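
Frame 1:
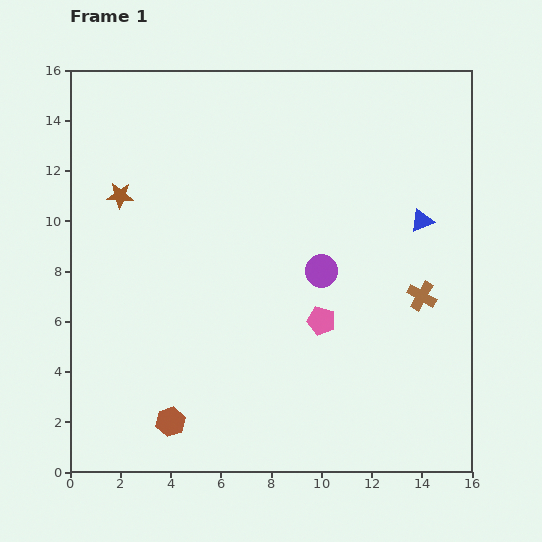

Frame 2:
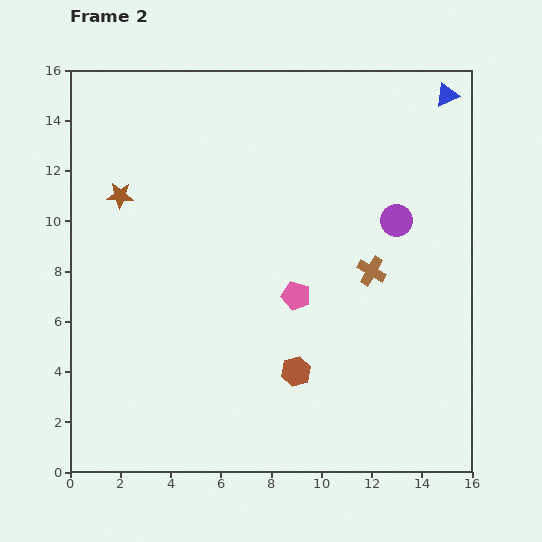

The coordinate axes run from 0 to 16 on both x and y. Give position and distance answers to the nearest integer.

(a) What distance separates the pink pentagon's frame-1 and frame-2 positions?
1

The pink pentagon moved from (10, 6) to (9, 7), a distance of √(1² + 1²) ≈ 1.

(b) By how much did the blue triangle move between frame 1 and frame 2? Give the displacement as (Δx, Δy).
(1, 5)

The blue triangle was at (14, 10) in frame 1 and (15, 15) in frame 2.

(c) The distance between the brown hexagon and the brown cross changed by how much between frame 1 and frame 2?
-6

Distance in frame 1: 11. Distance in frame 2: 5.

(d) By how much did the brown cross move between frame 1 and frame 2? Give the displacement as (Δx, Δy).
(-2, 1)

The brown cross was at (14, 7) in frame 1 and (12, 8) in frame 2.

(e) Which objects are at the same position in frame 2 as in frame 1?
the brown star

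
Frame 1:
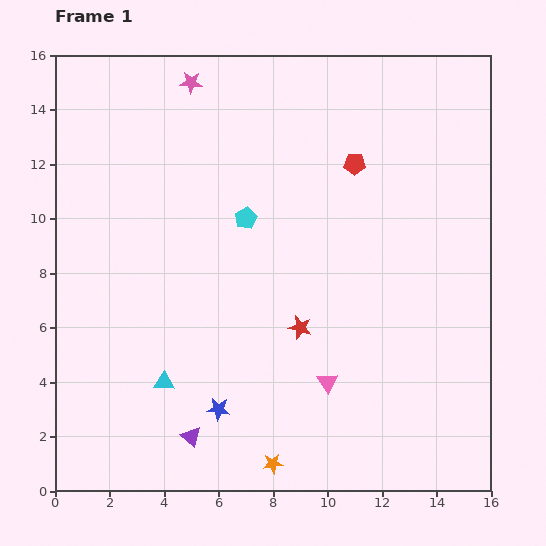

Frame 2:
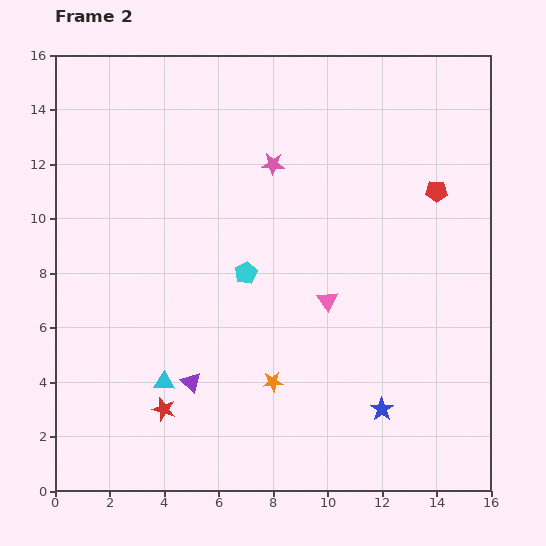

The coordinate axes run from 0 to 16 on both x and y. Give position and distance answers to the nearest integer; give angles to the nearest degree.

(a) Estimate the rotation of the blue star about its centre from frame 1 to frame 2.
29° clockwise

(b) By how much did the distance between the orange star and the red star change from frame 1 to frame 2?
-1

Distance in frame 1: 5. Distance in frame 2: 4.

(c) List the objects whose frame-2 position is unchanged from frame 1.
the cyan triangle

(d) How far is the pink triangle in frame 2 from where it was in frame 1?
3

The pink triangle moved from (10, 4) to (10, 7), a distance of √(0² + 3²) ≈ 3.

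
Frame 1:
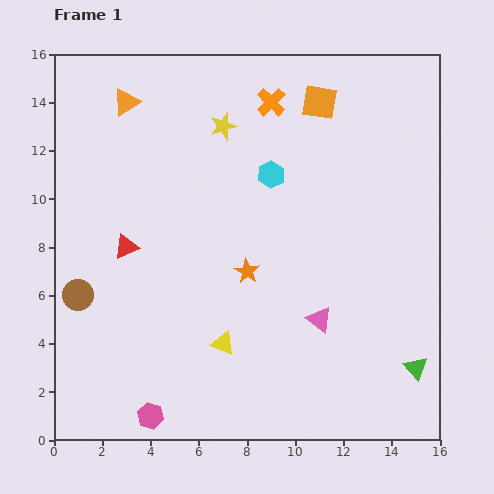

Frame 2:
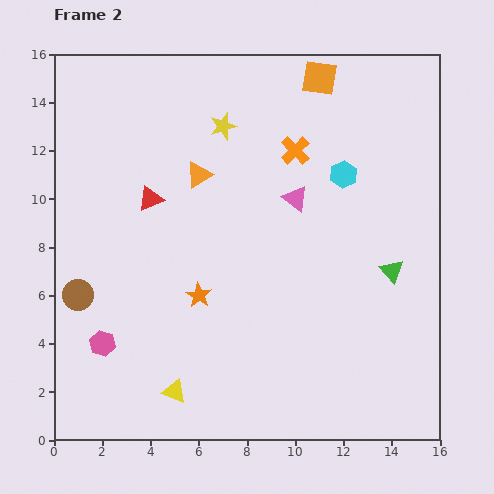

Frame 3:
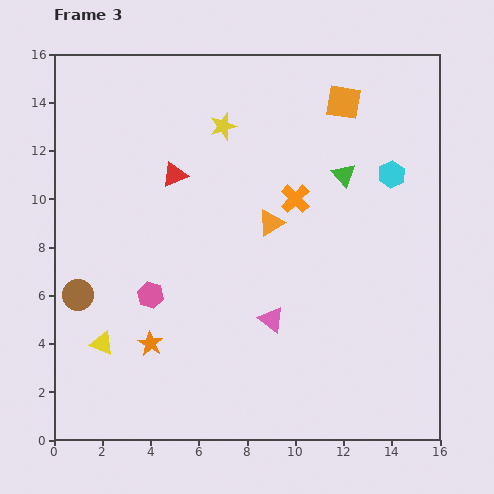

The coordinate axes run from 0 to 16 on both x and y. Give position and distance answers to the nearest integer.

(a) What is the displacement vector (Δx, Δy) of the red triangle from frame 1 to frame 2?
(1, 2)

The red triangle was at (3, 8) in frame 1 and (4, 10) in frame 2.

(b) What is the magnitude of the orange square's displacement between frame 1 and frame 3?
1

The orange square moved from (11, 14) to (12, 14), a distance of √(1² + 0²) ≈ 1.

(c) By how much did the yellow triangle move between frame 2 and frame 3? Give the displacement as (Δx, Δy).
(-3, 2)

The yellow triangle was at (5, 2) in frame 2 and (2, 4) in frame 3.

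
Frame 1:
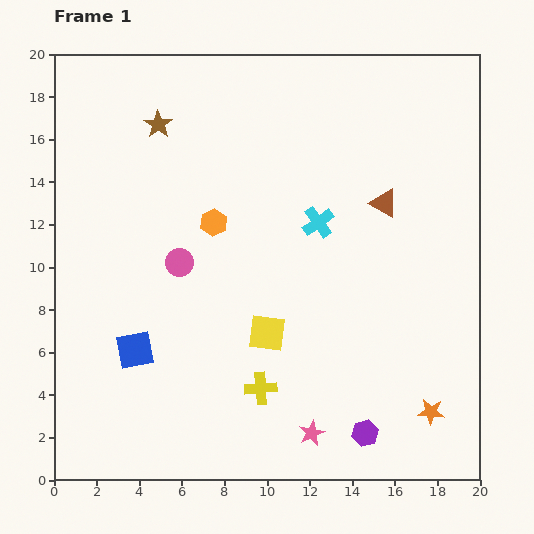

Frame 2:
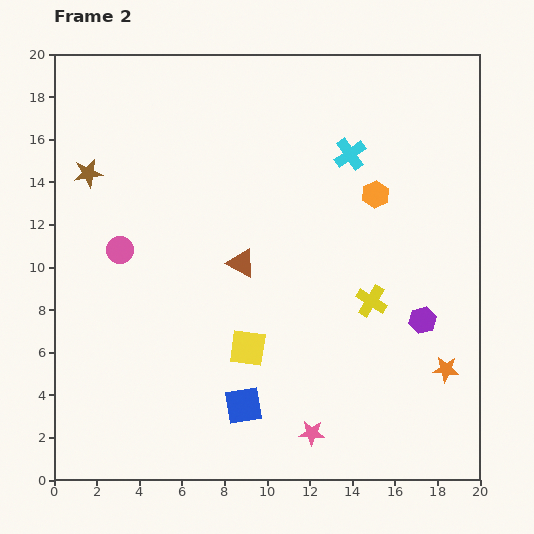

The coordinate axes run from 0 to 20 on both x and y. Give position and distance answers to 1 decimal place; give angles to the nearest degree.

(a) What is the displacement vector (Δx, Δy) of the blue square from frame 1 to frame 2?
(5.1, -2.6)

The blue square was at (3.8, 6.1) in frame 1 and (8.9, 3.5) in frame 2.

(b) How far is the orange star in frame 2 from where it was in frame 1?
2.1

The orange star moved from (17.7, 3.2) to (18.4, 5.2), a distance of √(0.7² + 2.0²) ≈ 2.1.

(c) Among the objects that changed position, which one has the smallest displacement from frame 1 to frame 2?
the yellow square

(moved 1.1)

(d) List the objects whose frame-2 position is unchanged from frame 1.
the pink star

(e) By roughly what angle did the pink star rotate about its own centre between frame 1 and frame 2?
29° clockwise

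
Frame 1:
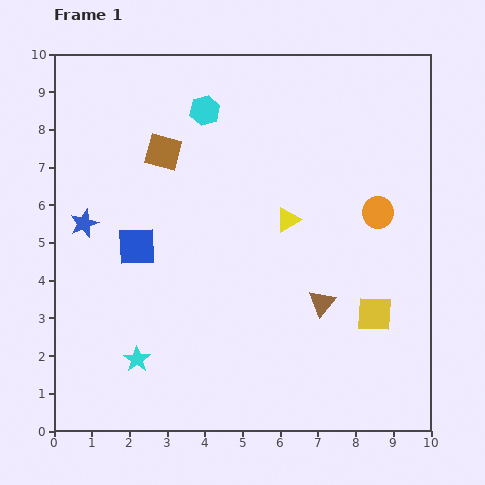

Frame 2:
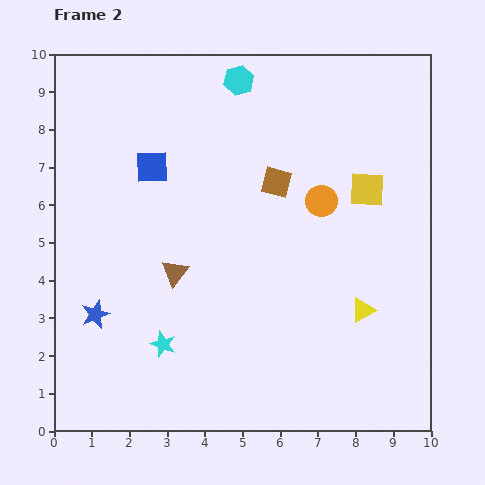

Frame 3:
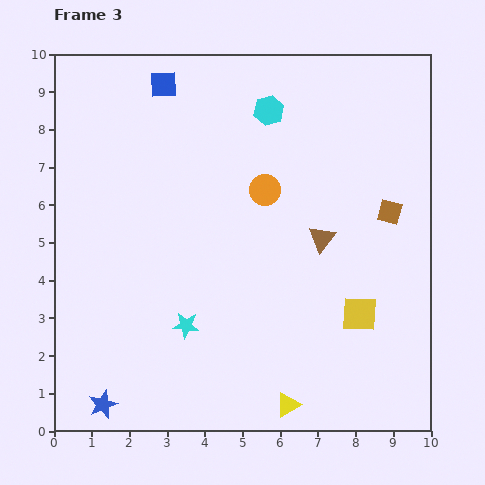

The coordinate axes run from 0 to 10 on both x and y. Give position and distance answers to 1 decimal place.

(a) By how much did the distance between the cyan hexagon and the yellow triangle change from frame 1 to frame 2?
+3.3

Distance in frame 1: 3.6. Distance in frame 2: 6.9.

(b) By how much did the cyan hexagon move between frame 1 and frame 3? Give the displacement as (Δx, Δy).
(1.7, 0.0)

The cyan hexagon was at (4.0, 8.5) in frame 1 and (5.7, 8.5) in frame 3.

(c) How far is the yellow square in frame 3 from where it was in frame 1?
0.4

The yellow square moved from (8.5, 3.1) to (8.1, 3.1), a distance of √(0.4² + 0.0²) ≈ 0.4.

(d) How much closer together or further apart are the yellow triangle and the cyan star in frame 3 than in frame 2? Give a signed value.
-2.0

Distance in frame 2: 5.4. Distance in frame 3: 3.4.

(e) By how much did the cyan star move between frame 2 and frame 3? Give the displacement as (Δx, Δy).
(0.6, 0.5)

The cyan star was at (2.9, 2.3) in frame 2 and (3.5, 2.8) in frame 3.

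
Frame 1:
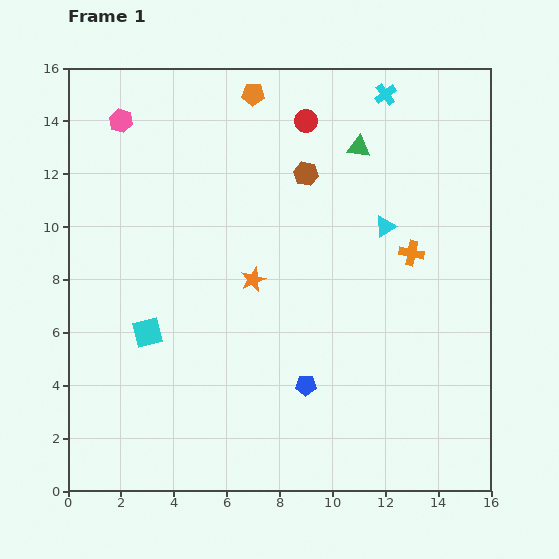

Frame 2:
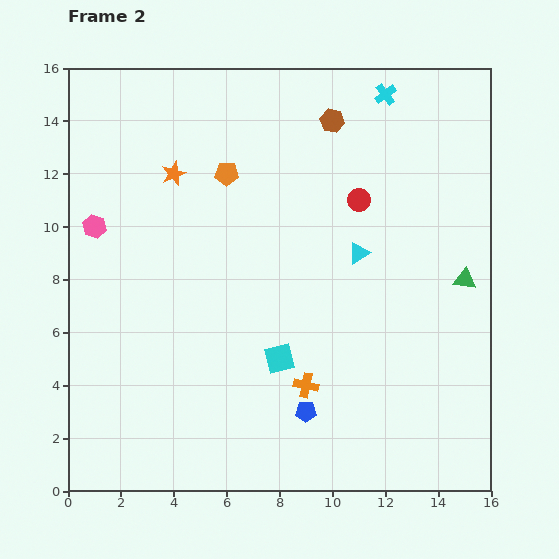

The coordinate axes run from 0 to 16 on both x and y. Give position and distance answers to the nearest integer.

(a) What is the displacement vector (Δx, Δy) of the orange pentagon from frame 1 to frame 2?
(-1, -3)

The orange pentagon was at (7, 15) in frame 1 and (6, 12) in frame 2.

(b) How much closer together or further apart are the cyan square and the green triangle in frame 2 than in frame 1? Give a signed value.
-3

Distance in frame 1: 11. Distance in frame 2: 8.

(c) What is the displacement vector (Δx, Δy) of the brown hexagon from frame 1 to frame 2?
(1, 2)

The brown hexagon was at (9, 12) in frame 1 and (10, 14) in frame 2.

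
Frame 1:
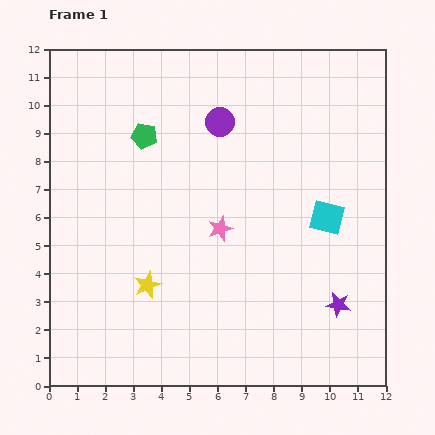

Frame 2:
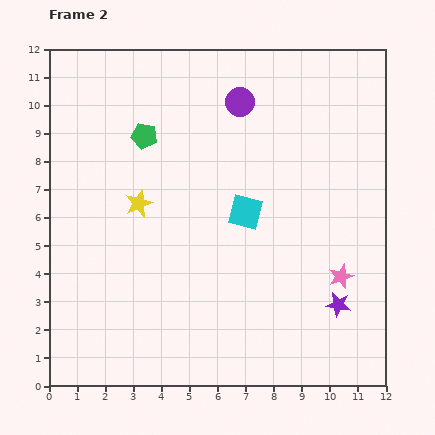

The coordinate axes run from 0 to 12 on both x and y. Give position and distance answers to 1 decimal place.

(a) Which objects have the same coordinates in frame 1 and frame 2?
the purple star, the green pentagon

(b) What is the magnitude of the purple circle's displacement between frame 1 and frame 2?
1.0

The purple circle moved from (6.1, 9.4) to (6.8, 10.1), a distance of √(0.7² + 0.7²) ≈ 1.0.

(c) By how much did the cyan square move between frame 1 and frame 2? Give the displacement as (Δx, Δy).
(-2.9, 0.2)

The cyan square was at (9.9, 6.0) in frame 1 and (7.0, 6.2) in frame 2.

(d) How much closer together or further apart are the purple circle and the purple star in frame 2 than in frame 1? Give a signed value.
+0.3

Distance in frame 1: 7.7. Distance in frame 2: 8.0.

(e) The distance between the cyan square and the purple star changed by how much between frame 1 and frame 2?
+1.6

Distance in frame 1: 3.1. Distance in frame 2: 4.7.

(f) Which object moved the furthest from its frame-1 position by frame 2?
the pink star

(moved 4.6; next 2.9)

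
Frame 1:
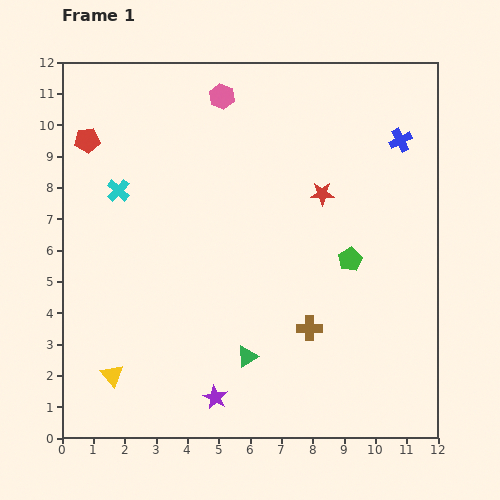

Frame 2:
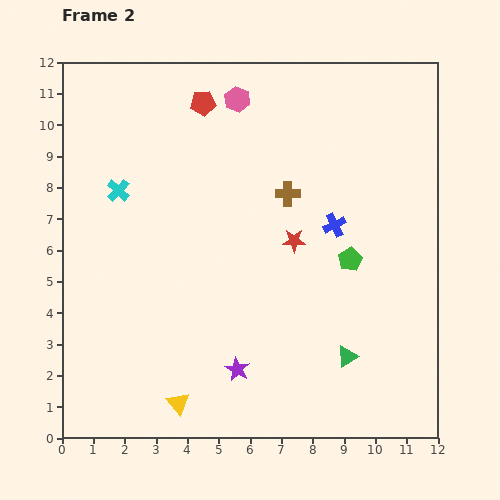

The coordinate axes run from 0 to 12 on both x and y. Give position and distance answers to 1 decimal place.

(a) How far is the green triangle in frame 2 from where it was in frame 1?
3.2

The green triangle moved from (5.9, 2.6) to (9.1, 2.6), a distance of √(3.2² + 0.0²) ≈ 3.2.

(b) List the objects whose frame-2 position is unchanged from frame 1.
the cyan cross, the green pentagon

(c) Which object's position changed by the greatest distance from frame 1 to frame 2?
the brown cross

(moved 4.4; next 3.9)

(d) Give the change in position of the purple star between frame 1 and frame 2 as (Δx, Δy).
(0.7, 0.9)

The purple star was at (4.9, 1.3) in frame 1 and (5.6, 2.2) in frame 2.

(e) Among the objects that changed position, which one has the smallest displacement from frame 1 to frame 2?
the pink hexagon

(moved 0.5)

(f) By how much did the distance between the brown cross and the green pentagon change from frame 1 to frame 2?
+0.3

Distance in frame 1: 2.6. Distance in frame 2: 2.9.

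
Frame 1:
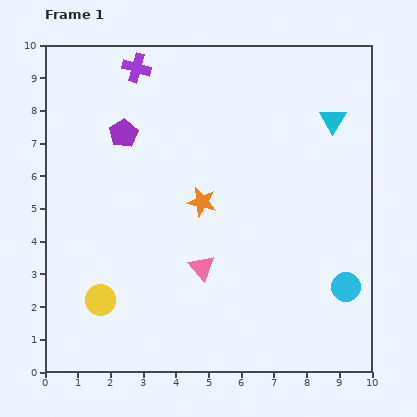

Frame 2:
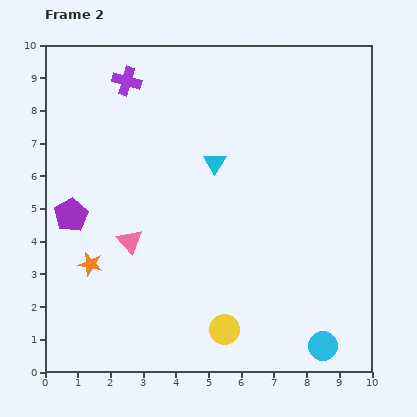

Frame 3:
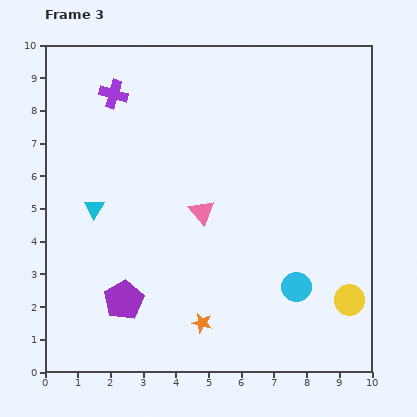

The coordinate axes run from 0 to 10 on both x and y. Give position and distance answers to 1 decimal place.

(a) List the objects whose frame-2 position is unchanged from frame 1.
none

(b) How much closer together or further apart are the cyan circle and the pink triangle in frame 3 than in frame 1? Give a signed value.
-0.7

Distance in frame 1: 4.4. Distance in frame 3: 3.7.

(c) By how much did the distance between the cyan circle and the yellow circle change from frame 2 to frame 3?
-1.4

Distance in frame 2: 3.0. Distance in frame 3: 1.6.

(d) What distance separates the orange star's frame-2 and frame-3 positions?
3.8

The orange star moved from (1.4, 3.3) to (4.8, 1.5), a distance of √(3.4² + 1.8²) ≈ 3.8.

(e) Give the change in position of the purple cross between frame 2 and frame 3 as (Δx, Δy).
(-0.4, -0.4)

The purple cross was at (2.5, 8.9) in frame 2 and (2.1, 8.5) in frame 3.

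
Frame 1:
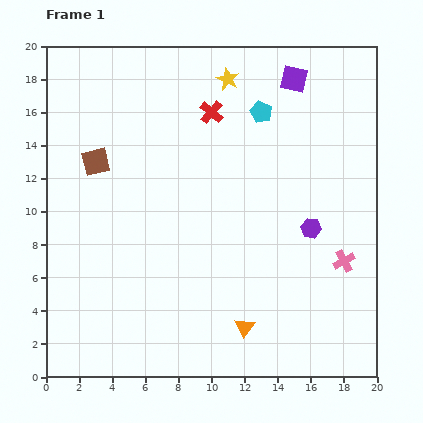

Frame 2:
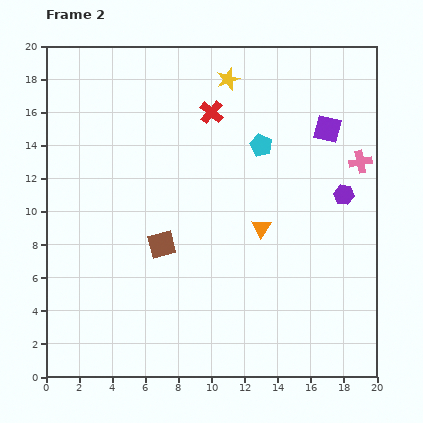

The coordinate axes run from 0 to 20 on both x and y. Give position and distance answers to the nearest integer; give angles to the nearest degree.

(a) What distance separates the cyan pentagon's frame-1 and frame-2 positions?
2

The cyan pentagon moved from (13, 16) to (13, 14), a distance of √(0² + 2²) ≈ 2.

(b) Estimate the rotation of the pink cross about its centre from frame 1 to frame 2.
19° clockwise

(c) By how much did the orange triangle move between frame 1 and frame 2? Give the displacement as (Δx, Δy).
(1, 6)

The orange triangle was at (12, 3) in frame 1 and (13, 9) in frame 2.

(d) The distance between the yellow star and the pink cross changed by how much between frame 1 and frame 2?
-4

Distance in frame 1: 13. Distance in frame 2: 9.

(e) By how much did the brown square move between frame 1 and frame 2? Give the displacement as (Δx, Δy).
(4, -5)

The brown square was at (3, 13) in frame 1 and (7, 8) in frame 2.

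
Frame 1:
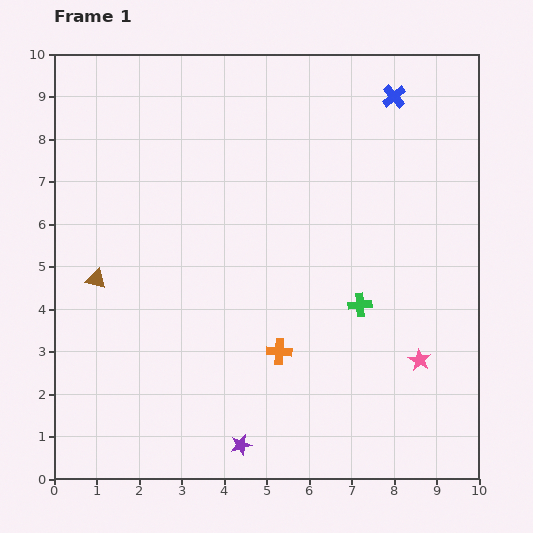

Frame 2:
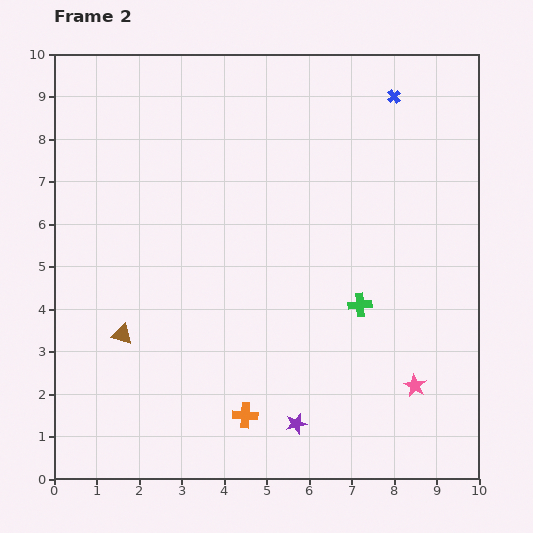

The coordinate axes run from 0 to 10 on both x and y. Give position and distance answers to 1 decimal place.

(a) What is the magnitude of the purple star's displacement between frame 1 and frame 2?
1.4

The purple star moved from (4.4, 0.8) to (5.7, 1.3), a distance of √(1.3² + 0.5²) ≈ 1.4.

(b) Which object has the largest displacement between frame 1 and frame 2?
the orange cross

(moved 1.7; next 1.4)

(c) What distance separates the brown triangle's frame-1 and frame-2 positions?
1.4

The brown triangle moved from (1.0, 4.7) to (1.6, 3.4), a distance of √(0.6² + 1.3²) ≈ 1.4.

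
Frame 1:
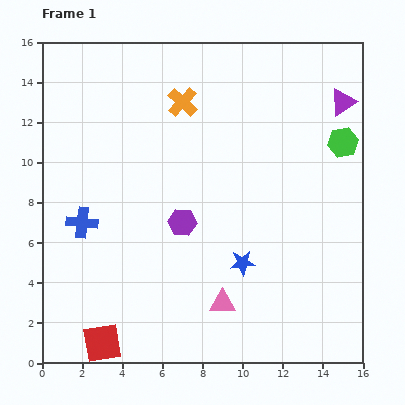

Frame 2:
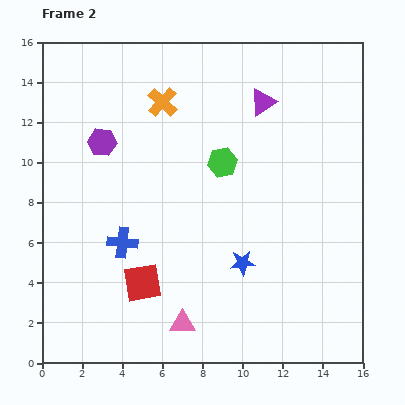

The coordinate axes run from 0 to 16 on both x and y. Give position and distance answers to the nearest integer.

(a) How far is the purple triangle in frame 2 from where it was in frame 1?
4

The purple triangle moved from (15, 13) to (11, 13), a distance of √(4² + 0²) ≈ 4.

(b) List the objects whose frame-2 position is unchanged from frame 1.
the blue star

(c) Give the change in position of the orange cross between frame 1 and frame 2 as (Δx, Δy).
(-1, 0)

The orange cross was at (7, 13) in frame 1 and (6, 13) in frame 2.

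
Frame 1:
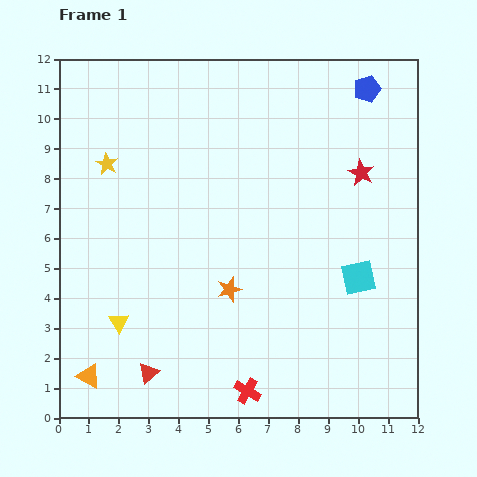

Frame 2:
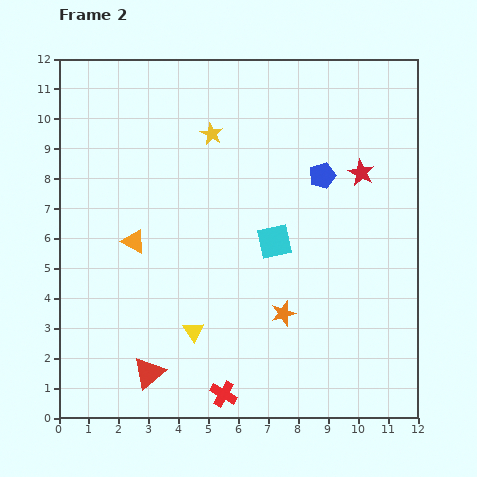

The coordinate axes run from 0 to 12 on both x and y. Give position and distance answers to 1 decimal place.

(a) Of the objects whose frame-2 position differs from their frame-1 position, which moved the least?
the red cross

(moved 0.8)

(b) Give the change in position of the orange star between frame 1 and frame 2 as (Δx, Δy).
(1.8, -0.8)

The orange star was at (5.7, 4.3) in frame 1 and (7.5, 3.5) in frame 2.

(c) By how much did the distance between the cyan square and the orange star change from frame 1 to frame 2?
-1.9

Distance in frame 1: 4.3. Distance in frame 2: 2.4.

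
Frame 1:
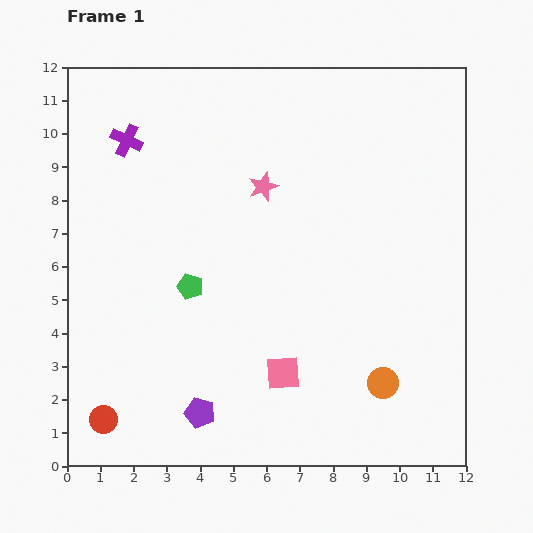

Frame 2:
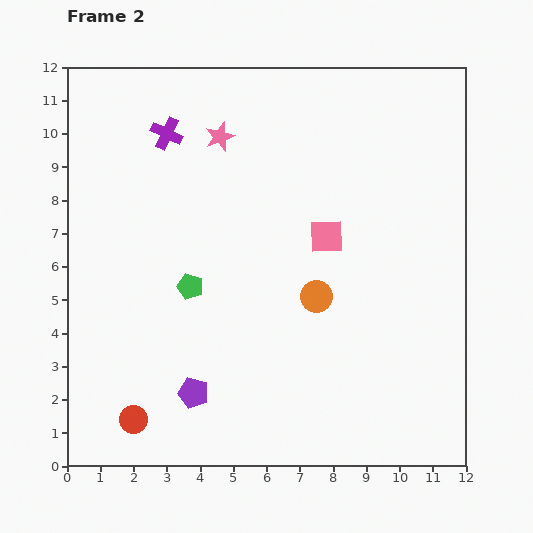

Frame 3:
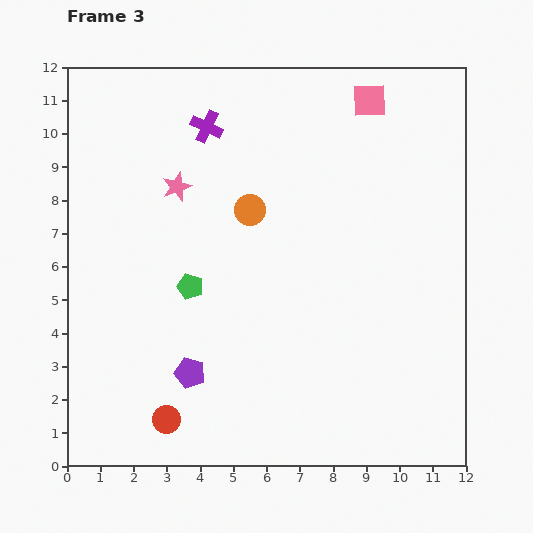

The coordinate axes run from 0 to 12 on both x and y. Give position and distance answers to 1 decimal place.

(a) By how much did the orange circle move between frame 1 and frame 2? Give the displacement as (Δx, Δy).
(-2.0, 2.6)

The orange circle was at (9.5, 2.5) in frame 1 and (7.5, 5.1) in frame 2.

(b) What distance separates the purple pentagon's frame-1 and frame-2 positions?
0.6

The purple pentagon moved from (4.0, 1.6) to (3.8, 2.2), a distance of √(0.2² + 0.6²) ≈ 0.6.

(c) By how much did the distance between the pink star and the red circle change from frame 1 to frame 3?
-1.5

Distance in frame 1: 8.5. Distance in frame 3: 7.0.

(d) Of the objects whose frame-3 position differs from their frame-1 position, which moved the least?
the purple pentagon

(moved 1.2)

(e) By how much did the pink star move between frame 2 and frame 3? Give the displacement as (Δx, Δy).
(-1.3, -1.5)

The pink star was at (4.6, 9.9) in frame 2 and (3.3, 8.4) in frame 3.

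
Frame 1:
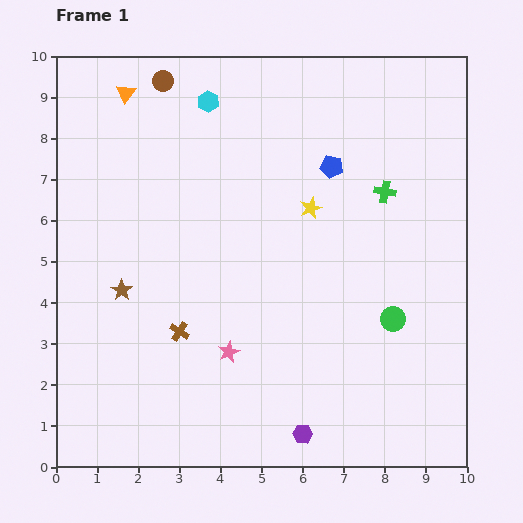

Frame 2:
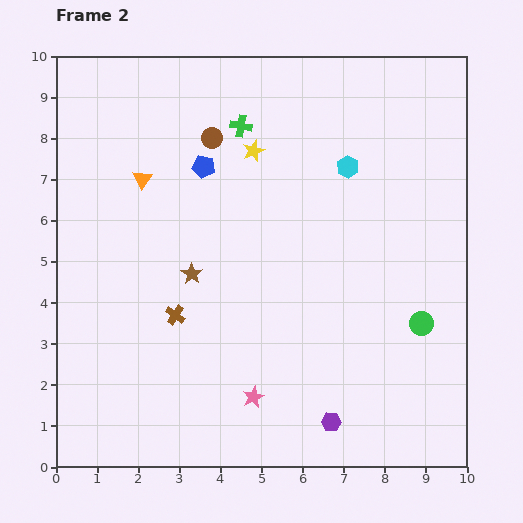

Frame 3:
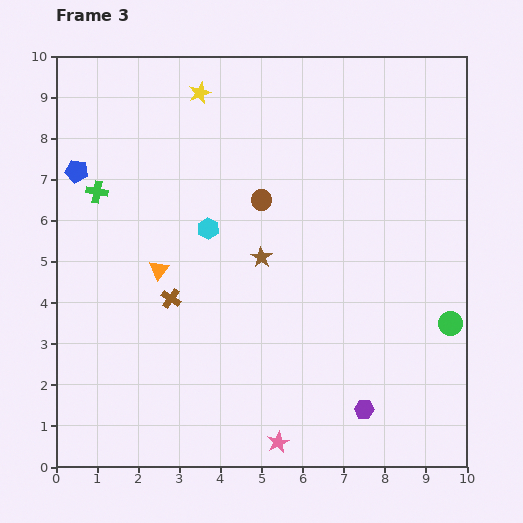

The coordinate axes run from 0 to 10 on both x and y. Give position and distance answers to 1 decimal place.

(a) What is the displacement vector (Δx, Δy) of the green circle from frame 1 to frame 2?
(0.7, -0.1)

The green circle was at (8.2, 3.6) in frame 1 and (8.9, 3.5) in frame 2.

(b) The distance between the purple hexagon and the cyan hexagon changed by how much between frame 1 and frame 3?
-2.6

Distance in frame 1: 8.4. Distance in frame 3: 5.8.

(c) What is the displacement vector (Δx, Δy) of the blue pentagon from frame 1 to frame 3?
(-6.2, -0.1)

The blue pentagon was at (6.7, 7.3) in frame 1 and (0.5, 7.2) in frame 3.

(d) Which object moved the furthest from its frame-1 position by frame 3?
the green cross

(moved 7.0; next 6.2)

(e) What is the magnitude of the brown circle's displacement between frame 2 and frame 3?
1.9

The brown circle moved from (3.8, 8.0) to (5.0, 6.5), a distance of √(1.2² + 1.5²) ≈ 1.9.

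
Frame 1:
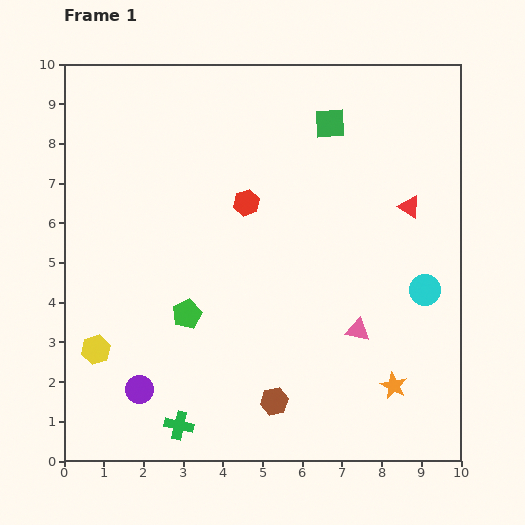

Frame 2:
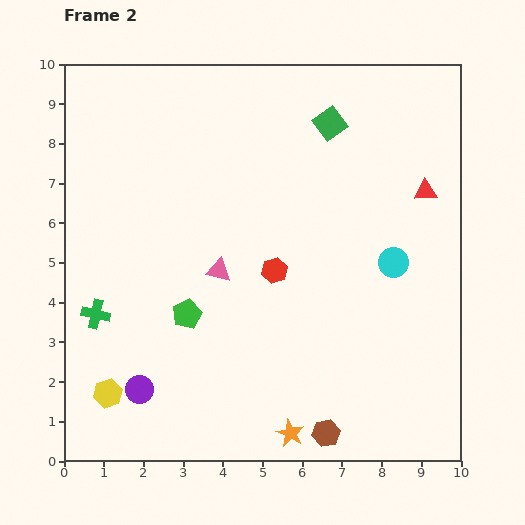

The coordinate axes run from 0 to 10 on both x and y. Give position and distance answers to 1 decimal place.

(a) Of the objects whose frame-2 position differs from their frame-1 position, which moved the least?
the red triangle

(moved 0.6)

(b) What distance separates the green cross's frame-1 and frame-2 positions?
3.5

The green cross moved from (2.9, 0.9) to (0.8, 3.7), a distance of √(2.1² + 2.8²) ≈ 3.5.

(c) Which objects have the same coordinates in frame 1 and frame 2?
the green pentagon, the green square, the purple circle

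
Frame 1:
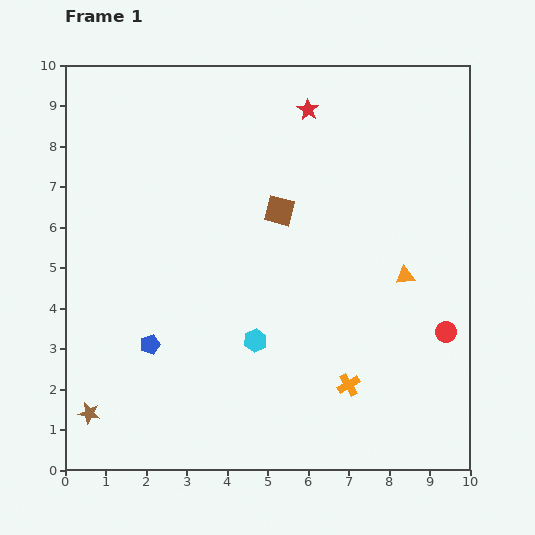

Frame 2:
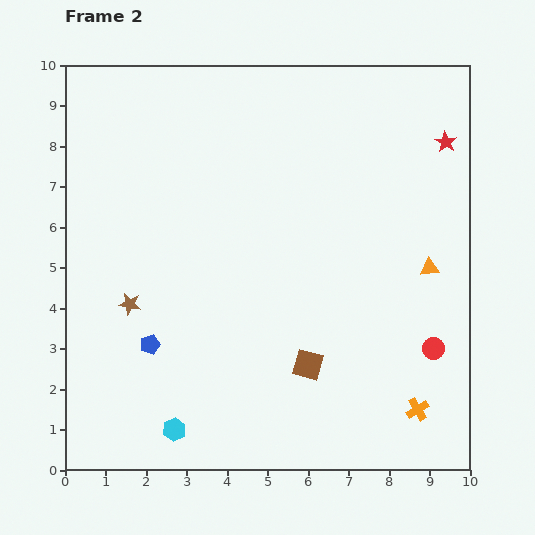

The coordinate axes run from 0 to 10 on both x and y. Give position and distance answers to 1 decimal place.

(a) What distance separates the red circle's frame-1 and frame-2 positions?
0.5

The red circle moved from (9.4, 3.4) to (9.1, 3.0), a distance of √(0.3² + 0.4²) ≈ 0.5.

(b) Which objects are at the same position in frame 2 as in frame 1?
the blue pentagon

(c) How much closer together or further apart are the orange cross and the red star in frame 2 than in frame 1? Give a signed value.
-0.3

Distance in frame 1: 6.9. Distance in frame 2: 6.6.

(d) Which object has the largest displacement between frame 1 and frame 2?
the brown square

(moved 3.9; next 3.5)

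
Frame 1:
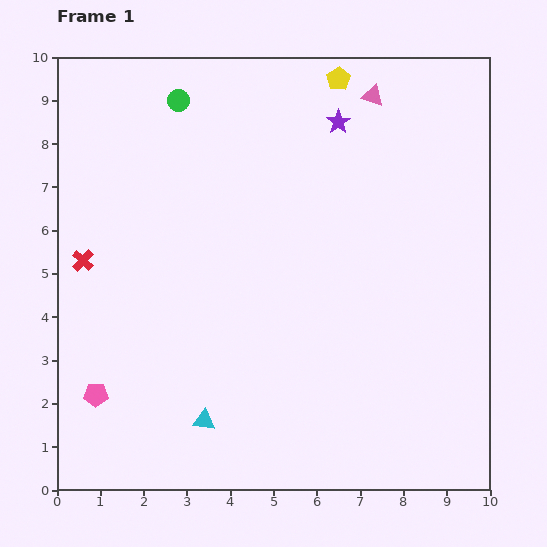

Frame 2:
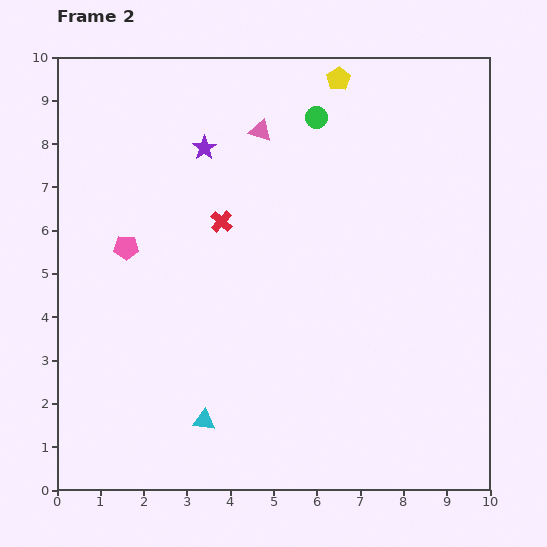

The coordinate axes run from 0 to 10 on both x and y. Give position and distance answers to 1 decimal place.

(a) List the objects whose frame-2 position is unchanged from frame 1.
the cyan triangle, the yellow pentagon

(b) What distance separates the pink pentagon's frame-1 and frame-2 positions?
3.5

The pink pentagon moved from (0.9, 2.2) to (1.6, 5.6), a distance of √(0.7² + 3.4²) ≈ 3.5.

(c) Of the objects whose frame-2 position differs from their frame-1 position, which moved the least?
the pink triangle

(moved 2.7)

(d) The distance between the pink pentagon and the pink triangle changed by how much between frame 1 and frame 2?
-5.3

Distance in frame 1: 9.4. Distance in frame 2: 4.1.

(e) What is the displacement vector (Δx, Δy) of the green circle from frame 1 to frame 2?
(3.2, -0.4)

The green circle was at (2.8, 9.0) in frame 1 and (6.0, 8.6) in frame 2.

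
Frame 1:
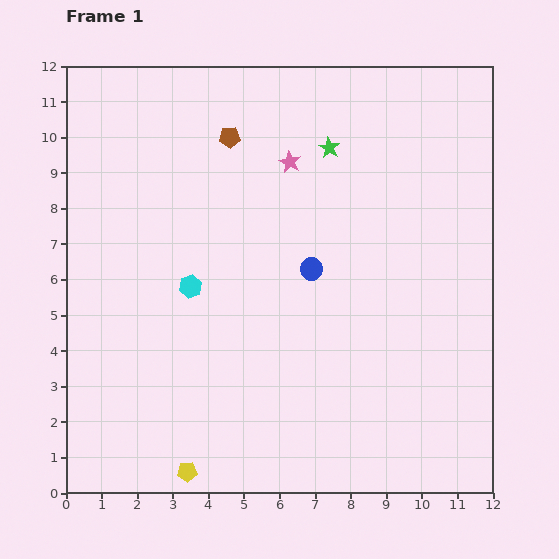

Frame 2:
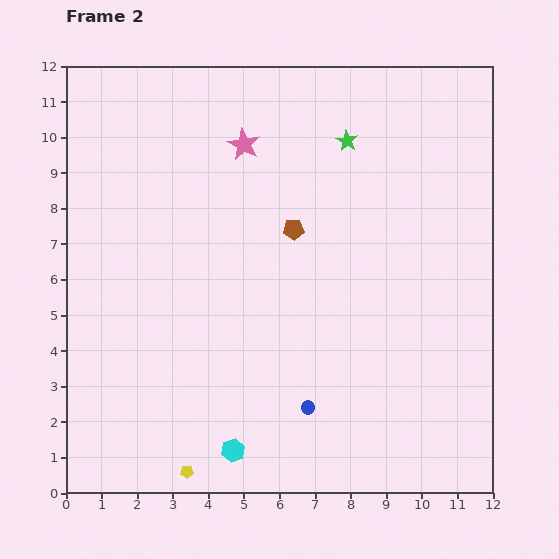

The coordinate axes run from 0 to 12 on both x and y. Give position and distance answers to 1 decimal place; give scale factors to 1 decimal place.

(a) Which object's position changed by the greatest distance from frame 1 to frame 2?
the cyan hexagon

(moved 4.8; next 3.9)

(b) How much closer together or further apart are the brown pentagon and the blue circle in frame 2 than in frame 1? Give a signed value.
+0.6

Distance in frame 1: 4.4. Distance in frame 2: 5.0.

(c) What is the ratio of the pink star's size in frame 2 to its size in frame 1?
1.5×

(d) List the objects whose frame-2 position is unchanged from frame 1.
the yellow pentagon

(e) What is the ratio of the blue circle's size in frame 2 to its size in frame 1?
0.6×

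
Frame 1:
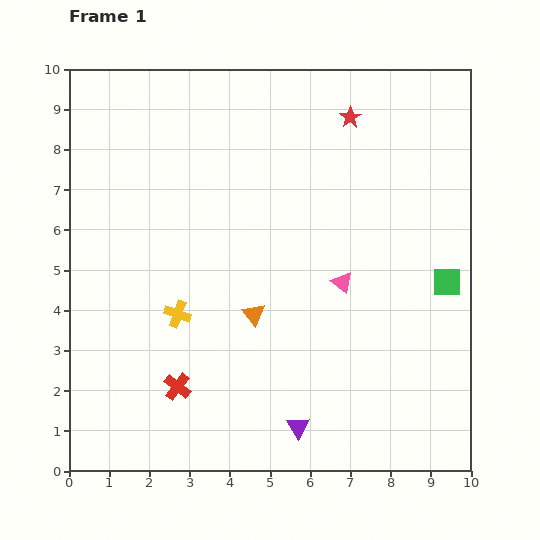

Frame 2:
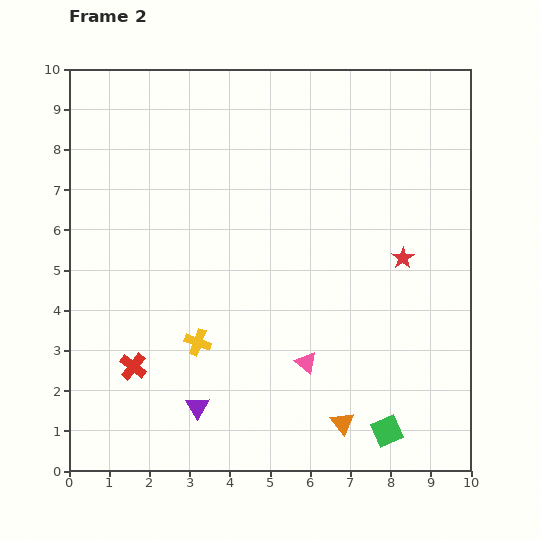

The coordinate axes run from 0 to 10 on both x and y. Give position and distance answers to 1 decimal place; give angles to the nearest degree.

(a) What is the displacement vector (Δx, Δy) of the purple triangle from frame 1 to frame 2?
(-2.5, 0.5)

The purple triangle was at (5.7, 1.1) in frame 1 and (3.2, 1.6) in frame 2.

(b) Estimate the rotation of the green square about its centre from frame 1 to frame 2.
24° counter-clockwise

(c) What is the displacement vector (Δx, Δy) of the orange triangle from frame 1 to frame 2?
(2.2, -2.7)

The orange triangle was at (4.6, 3.9) in frame 1 and (6.8, 1.2) in frame 2.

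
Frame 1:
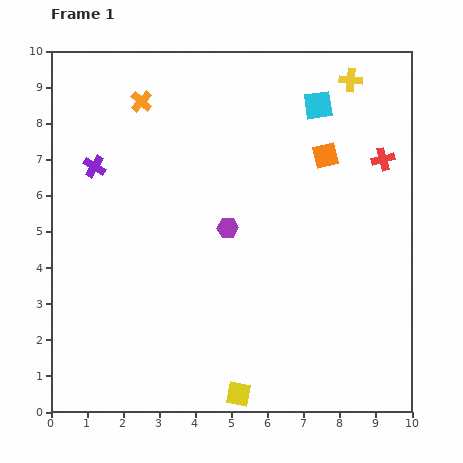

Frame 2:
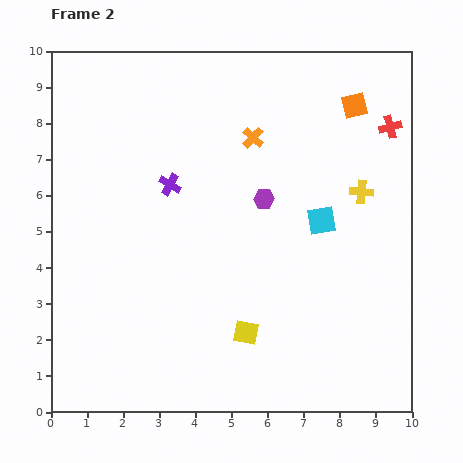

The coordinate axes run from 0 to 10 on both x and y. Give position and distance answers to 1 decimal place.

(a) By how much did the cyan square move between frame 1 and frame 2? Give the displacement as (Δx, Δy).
(0.1, -3.2)

The cyan square was at (7.4, 8.5) in frame 1 and (7.5, 5.3) in frame 2.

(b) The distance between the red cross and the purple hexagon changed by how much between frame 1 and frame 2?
-0.7

Distance in frame 1: 4.7. Distance in frame 2: 4.0.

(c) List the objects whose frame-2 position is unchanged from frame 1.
none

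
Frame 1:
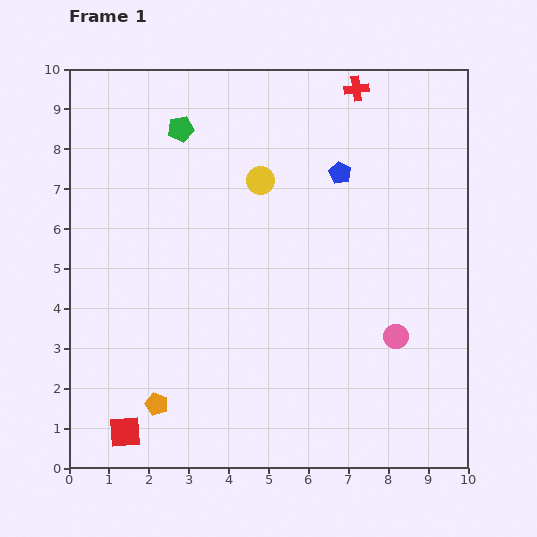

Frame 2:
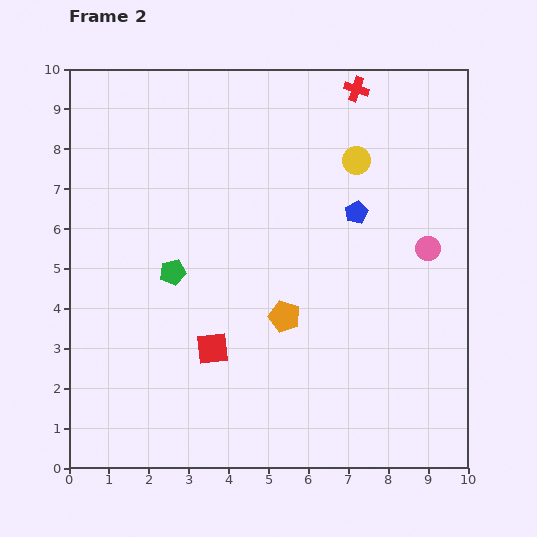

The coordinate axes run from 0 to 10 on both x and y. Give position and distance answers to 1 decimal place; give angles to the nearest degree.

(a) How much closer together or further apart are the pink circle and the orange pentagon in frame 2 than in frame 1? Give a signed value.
-2.2

Distance in frame 1: 6.2. Distance in frame 2: 4.0.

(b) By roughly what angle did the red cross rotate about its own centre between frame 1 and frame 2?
25° clockwise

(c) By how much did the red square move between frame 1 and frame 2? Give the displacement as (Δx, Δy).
(2.2, 2.1)

The red square was at (1.4, 0.9) in frame 1 and (3.6, 3.0) in frame 2.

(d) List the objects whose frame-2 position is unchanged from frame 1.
the red cross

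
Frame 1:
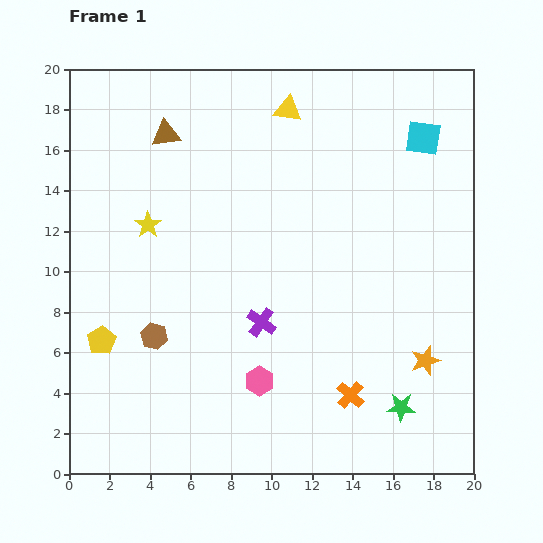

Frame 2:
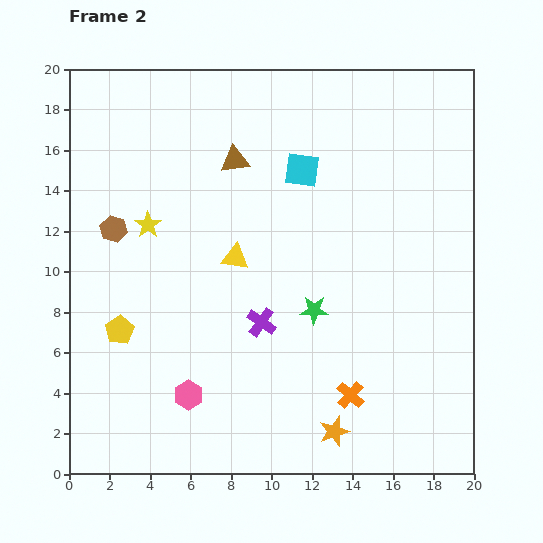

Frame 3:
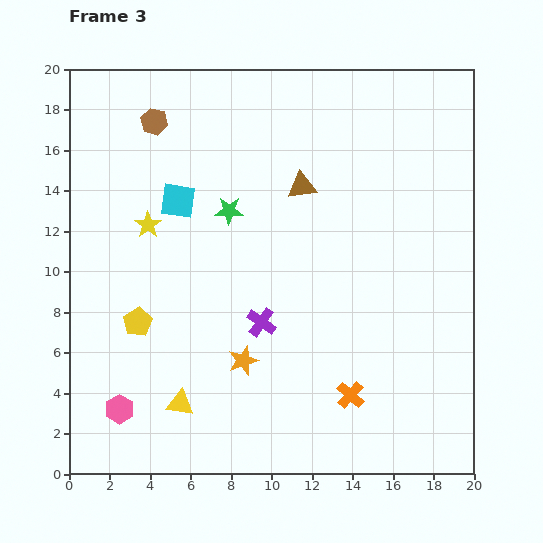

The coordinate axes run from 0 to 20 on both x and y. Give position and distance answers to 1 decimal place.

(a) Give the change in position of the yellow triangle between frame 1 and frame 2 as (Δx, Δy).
(-2.6, -7.3)

The yellow triangle was at (10.8, 18.0) in frame 1 and (8.2, 10.7) in frame 2.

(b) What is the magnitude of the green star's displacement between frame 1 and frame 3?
12.9

The green star moved from (16.4, 3.3) to (7.9, 13.0), a distance of √(8.5² + 9.7²) ≈ 12.9.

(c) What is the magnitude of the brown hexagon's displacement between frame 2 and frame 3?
5.7

The brown hexagon moved from (2.2, 12.1) to (4.2, 17.4), a distance of √(2.0² + 5.3²) ≈ 5.7.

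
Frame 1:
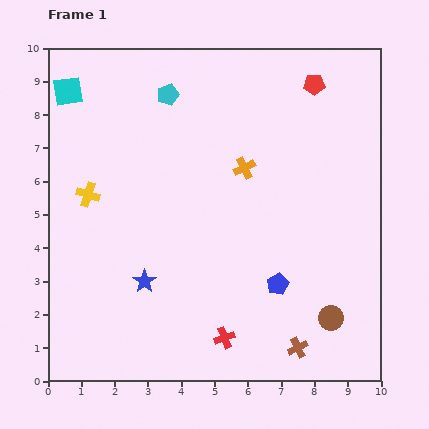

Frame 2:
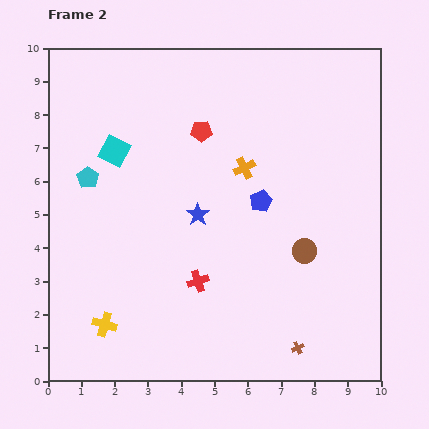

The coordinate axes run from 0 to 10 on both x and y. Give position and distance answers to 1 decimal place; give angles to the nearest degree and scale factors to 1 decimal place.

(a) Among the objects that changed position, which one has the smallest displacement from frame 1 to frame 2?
the red cross

(moved 1.9)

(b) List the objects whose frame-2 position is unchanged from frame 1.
the brown cross, the orange cross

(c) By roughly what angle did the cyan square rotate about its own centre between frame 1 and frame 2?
35° clockwise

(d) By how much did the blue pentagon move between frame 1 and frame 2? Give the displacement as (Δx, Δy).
(-0.5, 2.5)

The blue pentagon was at (6.9, 2.9) in frame 1 and (6.4, 5.4) in frame 2.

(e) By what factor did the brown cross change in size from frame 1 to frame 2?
0.6×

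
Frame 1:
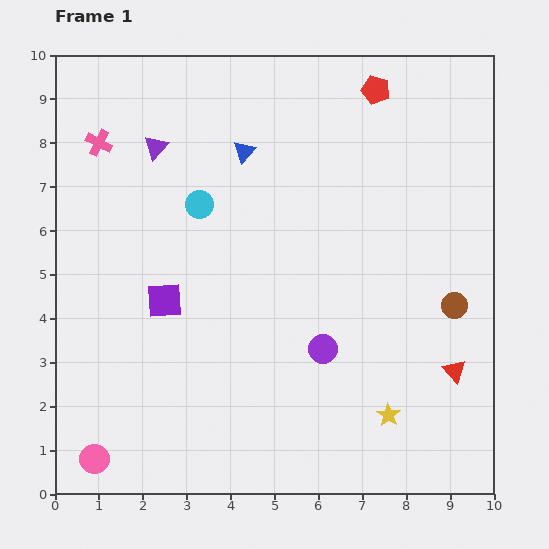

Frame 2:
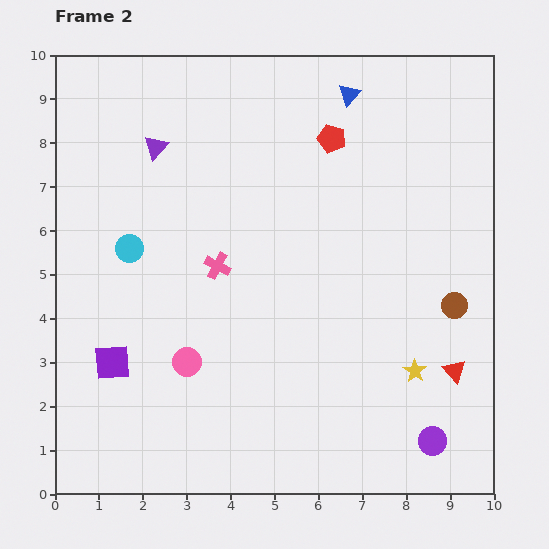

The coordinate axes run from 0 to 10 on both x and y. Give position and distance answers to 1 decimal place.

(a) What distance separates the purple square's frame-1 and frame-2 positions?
1.8

The purple square moved from (2.5, 4.4) to (1.3, 3.0), a distance of √(1.2² + 1.4²) ≈ 1.8.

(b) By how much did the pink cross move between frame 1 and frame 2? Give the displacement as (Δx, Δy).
(2.7, -2.8)

The pink cross was at (1.0, 8.0) in frame 1 and (3.7, 5.2) in frame 2.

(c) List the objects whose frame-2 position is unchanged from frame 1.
the brown circle, the purple triangle, the red triangle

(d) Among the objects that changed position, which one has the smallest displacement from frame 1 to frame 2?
the yellow star

(moved 1.2)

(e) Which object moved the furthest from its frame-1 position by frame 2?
the pink cross

(moved 3.9; next 3.3)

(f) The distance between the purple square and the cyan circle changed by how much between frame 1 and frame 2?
+0.3

Distance in frame 1: 2.3. Distance in frame 2: 2.6.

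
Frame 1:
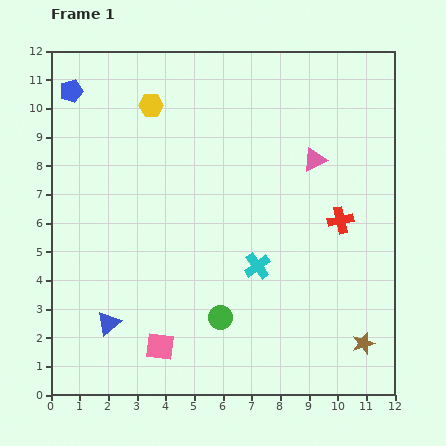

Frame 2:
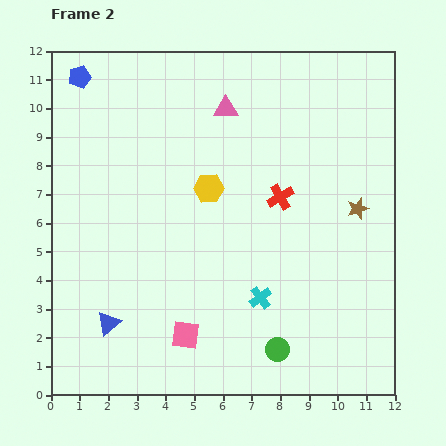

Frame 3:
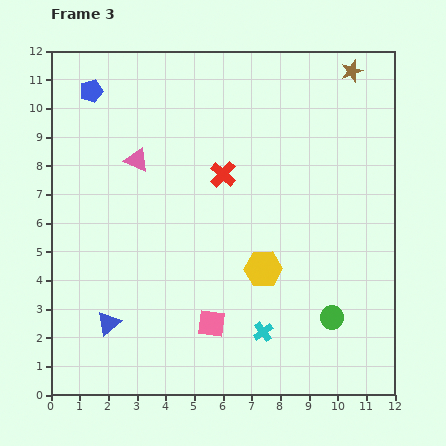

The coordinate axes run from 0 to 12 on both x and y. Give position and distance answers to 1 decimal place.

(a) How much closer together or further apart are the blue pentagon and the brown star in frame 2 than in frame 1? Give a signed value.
-2.8

Distance in frame 1: 13.5. Distance in frame 2: 10.7.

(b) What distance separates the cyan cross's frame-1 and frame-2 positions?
1.1

The cyan cross moved from (7.2, 4.5) to (7.3, 3.4), a distance of √(0.1² + 1.1²) ≈ 1.1.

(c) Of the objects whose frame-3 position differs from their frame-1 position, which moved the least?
the blue pentagon

(moved 0.7)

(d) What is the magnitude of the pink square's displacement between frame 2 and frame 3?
1.0

The pink square moved from (4.7, 2.1) to (5.6, 2.5), a distance of √(0.9² + 0.4²) ≈ 1.0.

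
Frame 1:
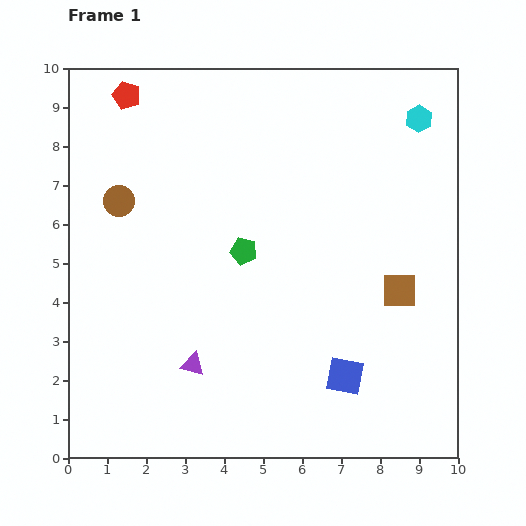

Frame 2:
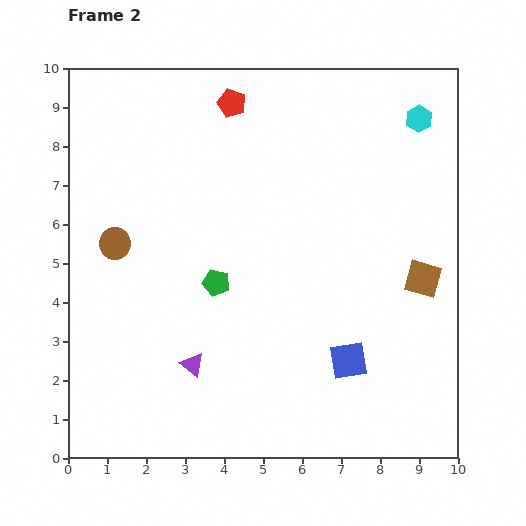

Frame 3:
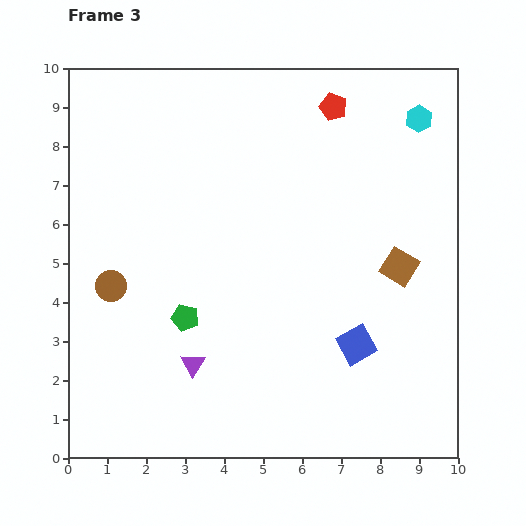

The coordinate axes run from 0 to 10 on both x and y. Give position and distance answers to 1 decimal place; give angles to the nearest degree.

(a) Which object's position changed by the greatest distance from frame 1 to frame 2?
the red pentagon

(moved 2.7; next 1.1)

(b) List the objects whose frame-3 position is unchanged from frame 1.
the purple triangle, the cyan hexagon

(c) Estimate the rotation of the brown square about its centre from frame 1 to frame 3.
32° clockwise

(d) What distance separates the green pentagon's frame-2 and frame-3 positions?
1.2

The green pentagon moved from (3.8, 4.5) to (3.0, 3.6), a distance of √(0.8² + 0.9²) ≈ 1.2.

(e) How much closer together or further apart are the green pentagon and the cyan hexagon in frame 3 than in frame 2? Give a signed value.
+1.2

Distance in frame 2: 6.7. Distance in frame 3: 7.9.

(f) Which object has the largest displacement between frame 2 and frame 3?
the red pentagon

(moved 2.6; next 1.2)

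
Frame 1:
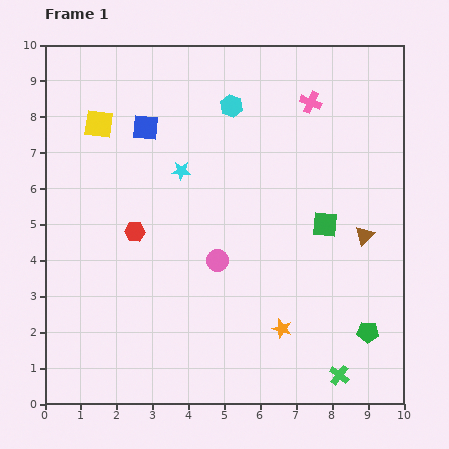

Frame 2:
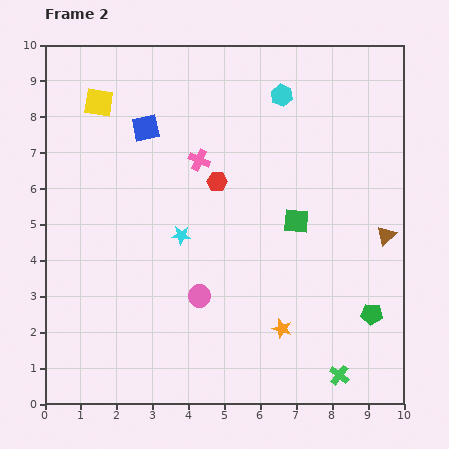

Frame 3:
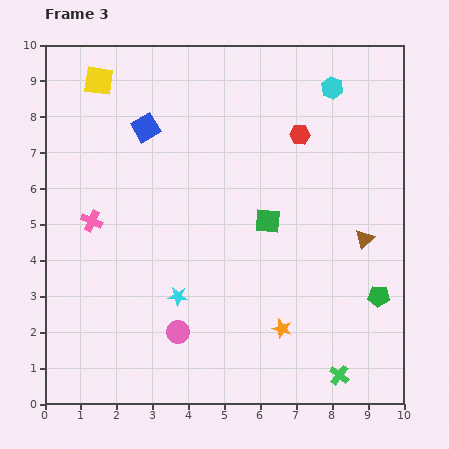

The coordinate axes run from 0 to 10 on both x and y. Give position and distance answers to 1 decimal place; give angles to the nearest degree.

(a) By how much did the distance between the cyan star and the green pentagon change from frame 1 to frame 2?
-1.2

Distance in frame 1: 6.9. Distance in frame 2: 5.7.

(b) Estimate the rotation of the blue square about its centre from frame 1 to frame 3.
36° counter-clockwise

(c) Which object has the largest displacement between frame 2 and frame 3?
the pink cross

(moved 3.4; next 2.6)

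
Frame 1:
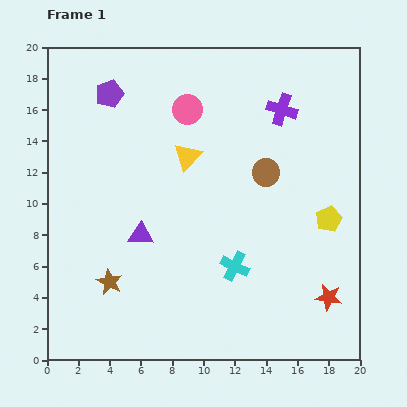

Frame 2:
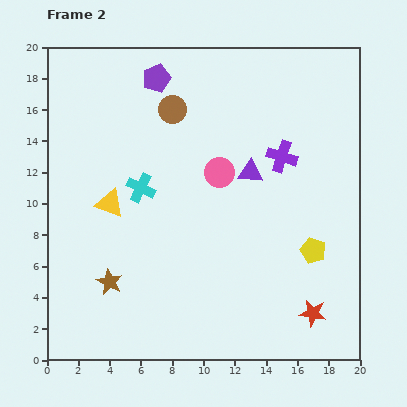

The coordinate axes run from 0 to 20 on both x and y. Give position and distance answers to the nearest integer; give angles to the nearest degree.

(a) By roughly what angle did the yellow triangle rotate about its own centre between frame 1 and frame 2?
55° counter-clockwise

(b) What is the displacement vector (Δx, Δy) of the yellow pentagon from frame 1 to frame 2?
(-1, -2)

The yellow pentagon was at (18, 9) in frame 1 and (17, 7) in frame 2.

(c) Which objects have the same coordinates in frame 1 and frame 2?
the brown star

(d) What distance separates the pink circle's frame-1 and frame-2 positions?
4

The pink circle moved from (9, 16) to (11, 12), a distance of √(2² + 4²) ≈ 4.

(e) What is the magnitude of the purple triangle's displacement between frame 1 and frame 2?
8

The purple triangle moved from (6, 8) to (13, 12), a distance of √(7² + 4²) ≈ 8.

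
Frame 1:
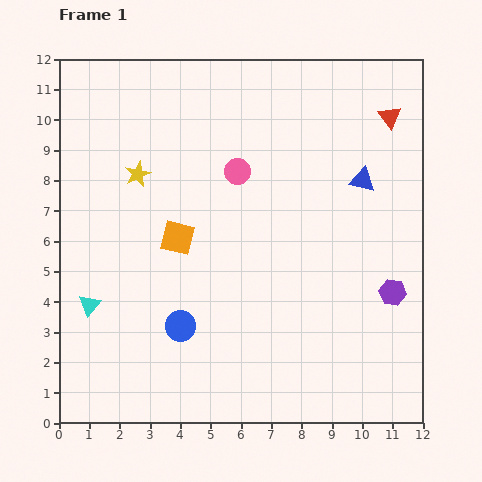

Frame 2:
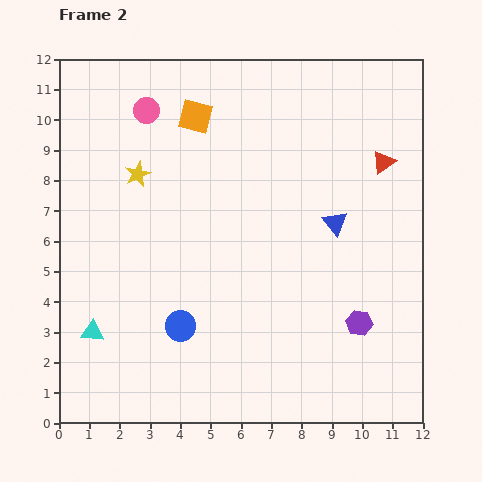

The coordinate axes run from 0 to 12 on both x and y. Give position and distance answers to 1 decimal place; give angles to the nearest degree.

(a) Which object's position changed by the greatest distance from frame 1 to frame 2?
the orange square

(moved 4.0; next 3.6)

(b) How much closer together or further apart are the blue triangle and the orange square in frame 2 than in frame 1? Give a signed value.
-0.6

Distance in frame 1: 6.4. Distance in frame 2: 5.8.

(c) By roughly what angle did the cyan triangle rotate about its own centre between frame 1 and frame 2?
54° clockwise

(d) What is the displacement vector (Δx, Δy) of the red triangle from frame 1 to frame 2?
(-0.2, -1.5)

The red triangle was at (10.9, 10.1) in frame 1 and (10.7, 8.6) in frame 2.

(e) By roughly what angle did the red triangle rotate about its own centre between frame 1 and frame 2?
32° clockwise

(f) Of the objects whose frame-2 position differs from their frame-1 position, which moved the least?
the cyan triangle

(moved 0.9)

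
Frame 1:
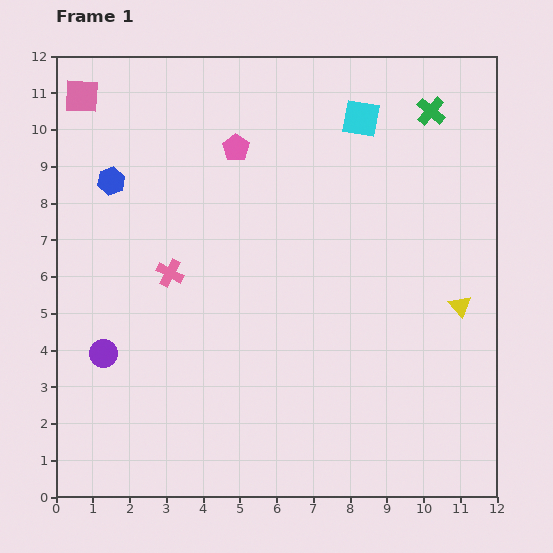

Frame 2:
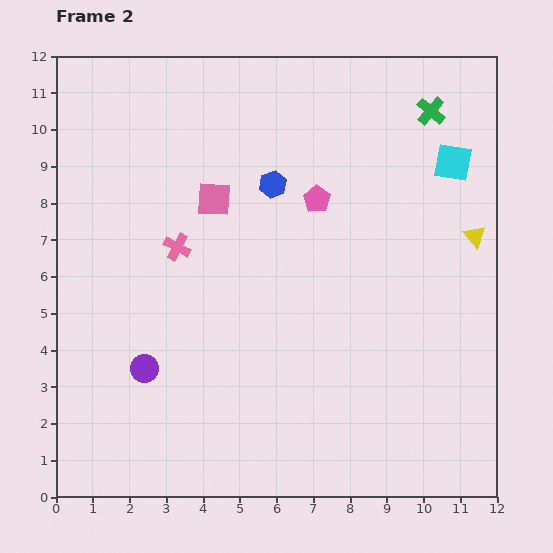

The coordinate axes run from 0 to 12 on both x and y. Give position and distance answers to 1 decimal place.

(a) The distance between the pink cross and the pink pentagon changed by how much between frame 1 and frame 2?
+0.2

Distance in frame 1: 3.8. Distance in frame 2: 4.0.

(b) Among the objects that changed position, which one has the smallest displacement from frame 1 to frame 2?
the pink cross

(moved 0.7)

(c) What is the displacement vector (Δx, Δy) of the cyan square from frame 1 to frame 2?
(2.5, -1.2)

The cyan square was at (8.3, 10.3) in frame 1 and (10.8, 9.1) in frame 2.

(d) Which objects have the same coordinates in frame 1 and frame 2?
the green cross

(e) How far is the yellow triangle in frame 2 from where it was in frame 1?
1.9

The yellow triangle moved from (11.0, 5.2) to (11.4, 7.1), a distance of √(0.4² + 1.9²) ≈ 1.9.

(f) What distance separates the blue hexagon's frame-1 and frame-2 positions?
4.4

The blue hexagon moved from (1.5, 8.6) to (5.9, 8.5), a distance of √(4.4² + 0.1²) ≈ 4.4.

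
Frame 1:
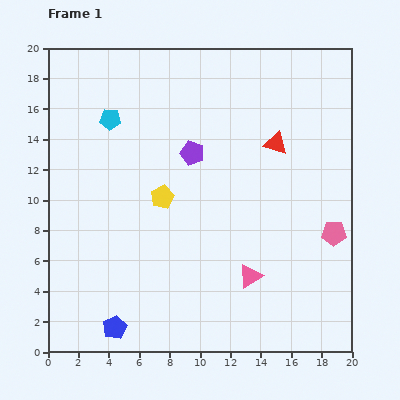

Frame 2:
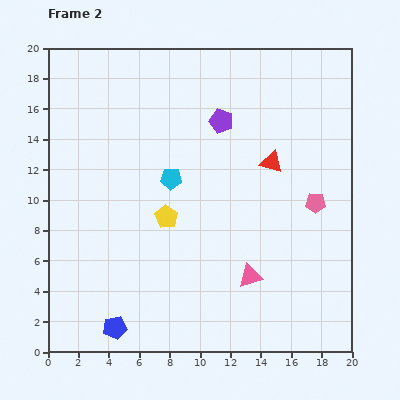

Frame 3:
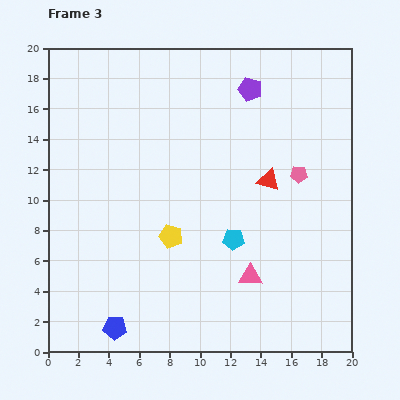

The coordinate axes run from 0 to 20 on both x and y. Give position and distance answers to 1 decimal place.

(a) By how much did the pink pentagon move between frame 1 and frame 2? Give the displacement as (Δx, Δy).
(-1.2, 2.0)

The pink pentagon was at (18.8, 7.8) in frame 1 and (17.6, 9.8) in frame 2.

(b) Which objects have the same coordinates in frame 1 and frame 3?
the blue pentagon, the pink triangle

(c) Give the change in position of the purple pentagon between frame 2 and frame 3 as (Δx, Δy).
(1.9, 2.1)

The purple pentagon was at (11.4, 15.2) in frame 2 and (13.3, 17.3) in frame 3.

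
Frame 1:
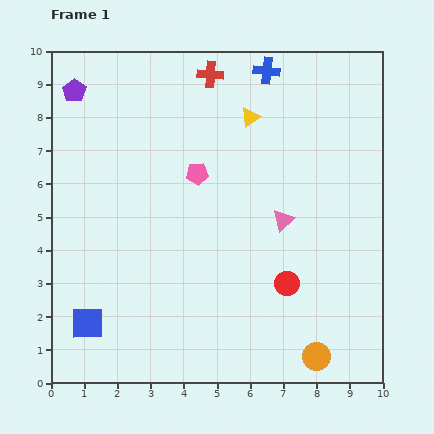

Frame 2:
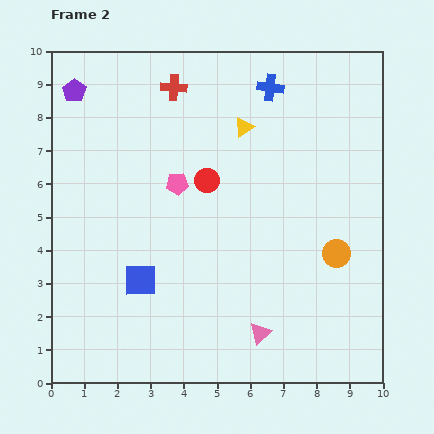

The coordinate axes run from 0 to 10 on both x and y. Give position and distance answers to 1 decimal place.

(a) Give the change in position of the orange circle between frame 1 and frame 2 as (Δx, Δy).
(0.6, 3.1)

The orange circle was at (8.0, 0.8) in frame 1 and (8.6, 3.9) in frame 2.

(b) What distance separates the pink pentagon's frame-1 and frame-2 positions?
0.7

The pink pentagon moved from (4.4, 6.3) to (3.8, 6.0), a distance of √(0.6² + 0.3²) ≈ 0.7.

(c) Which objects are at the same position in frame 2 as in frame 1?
the purple pentagon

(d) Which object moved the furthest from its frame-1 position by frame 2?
the red circle

(moved 3.9; next 3.5)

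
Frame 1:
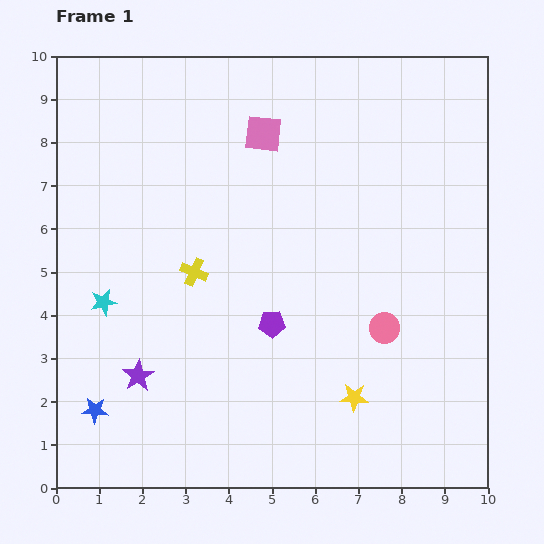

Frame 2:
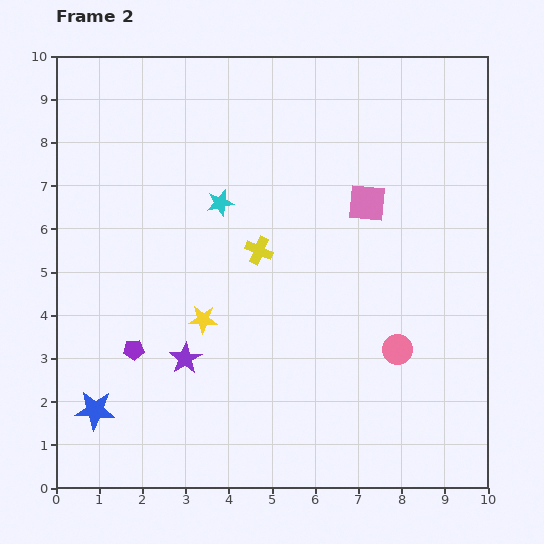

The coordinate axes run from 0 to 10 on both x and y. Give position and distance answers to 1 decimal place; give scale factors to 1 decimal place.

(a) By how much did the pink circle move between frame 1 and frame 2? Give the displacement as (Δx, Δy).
(0.3, -0.5)

The pink circle was at (7.6, 3.7) in frame 1 and (7.9, 3.2) in frame 2.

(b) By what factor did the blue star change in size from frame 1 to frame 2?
1.5×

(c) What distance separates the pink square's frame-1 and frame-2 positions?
2.9

The pink square moved from (4.8, 8.2) to (7.2, 6.6), a distance of √(2.4² + 1.6²) ≈ 2.9.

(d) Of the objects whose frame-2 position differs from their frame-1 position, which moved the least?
the pink circle

(moved 0.6)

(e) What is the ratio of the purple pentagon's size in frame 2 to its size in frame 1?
0.8×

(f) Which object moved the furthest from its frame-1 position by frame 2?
the yellow star

(moved 3.9; next 3.5)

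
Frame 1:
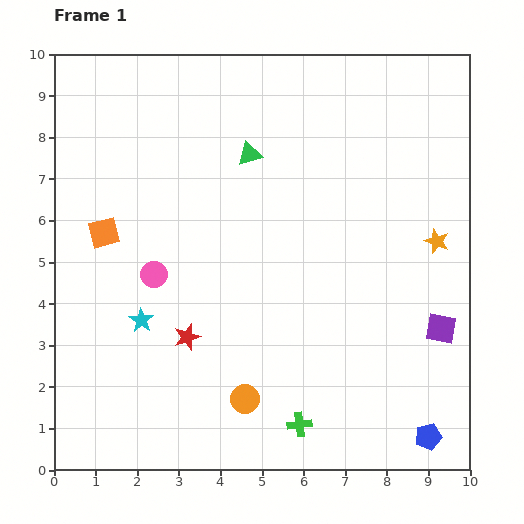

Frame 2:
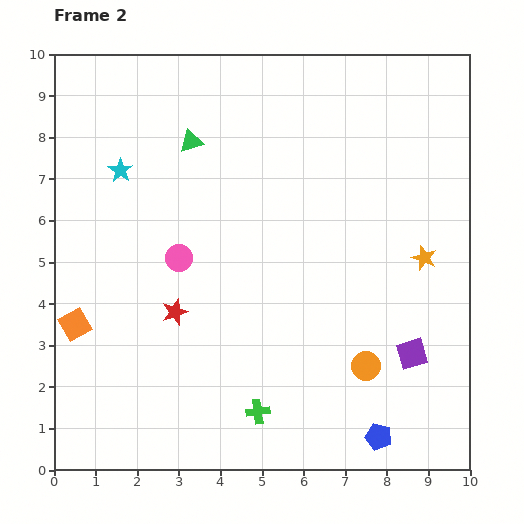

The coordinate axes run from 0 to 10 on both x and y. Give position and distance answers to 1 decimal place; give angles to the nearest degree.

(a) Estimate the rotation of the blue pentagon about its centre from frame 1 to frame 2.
29° clockwise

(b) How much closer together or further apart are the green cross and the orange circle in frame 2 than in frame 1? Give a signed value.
+1.4

Distance in frame 1: 1.4. Distance in frame 2: 2.8.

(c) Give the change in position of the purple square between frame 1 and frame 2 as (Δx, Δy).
(-0.7, -0.6)

The purple square was at (9.3, 3.4) in frame 1 and (8.6, 2.8) in frame 2.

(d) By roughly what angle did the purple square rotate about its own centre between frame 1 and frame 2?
27° counter-clockwise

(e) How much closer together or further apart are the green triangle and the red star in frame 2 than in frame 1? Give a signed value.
-0.5

Distance in frame 1: 4.6. Distance in frame 2: 4.1.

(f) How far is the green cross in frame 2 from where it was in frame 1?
1.0

The green cross moved from (5.9, 1.1) to (4.9, 1.4), a distance of √(1.0² + 0.3²) ≈ 1.0.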